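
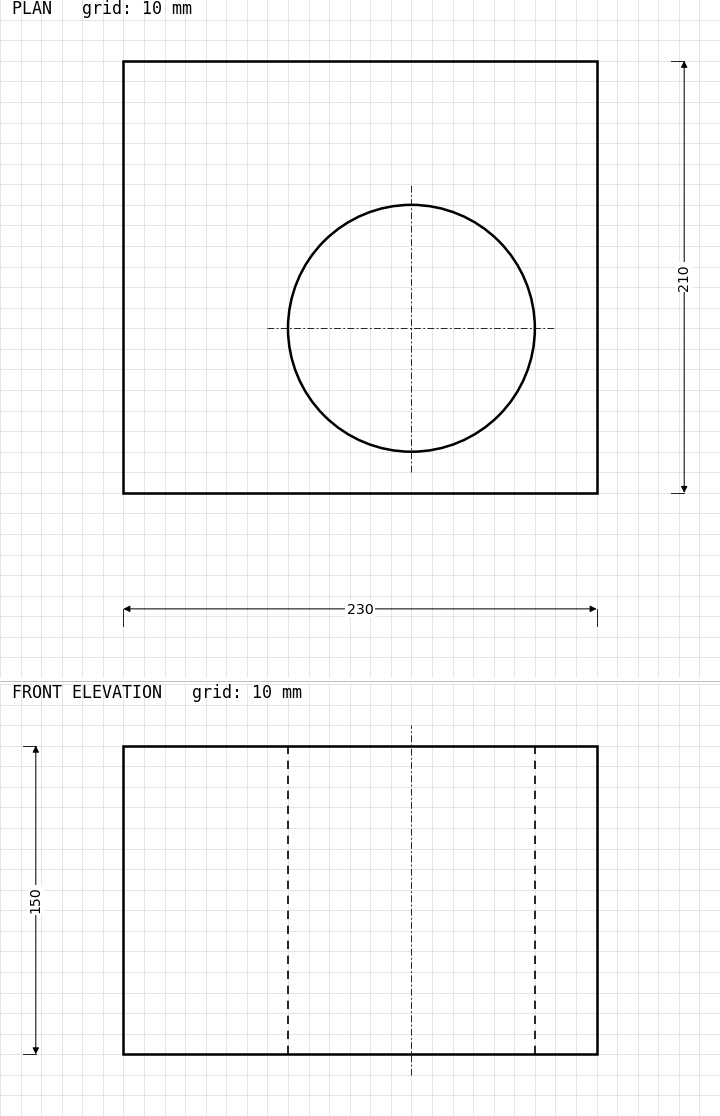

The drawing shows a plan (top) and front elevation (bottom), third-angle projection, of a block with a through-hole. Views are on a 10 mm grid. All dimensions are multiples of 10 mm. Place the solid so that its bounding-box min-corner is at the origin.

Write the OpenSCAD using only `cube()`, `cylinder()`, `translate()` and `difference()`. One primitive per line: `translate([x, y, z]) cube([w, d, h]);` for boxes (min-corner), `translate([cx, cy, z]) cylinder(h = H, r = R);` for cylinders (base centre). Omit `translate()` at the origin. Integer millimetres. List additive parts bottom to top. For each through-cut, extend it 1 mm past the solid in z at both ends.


difference() {
  cube([230, 210, 150]);
  translate([140, 80, -1]) cylinder(h = 152, r = 60);
}


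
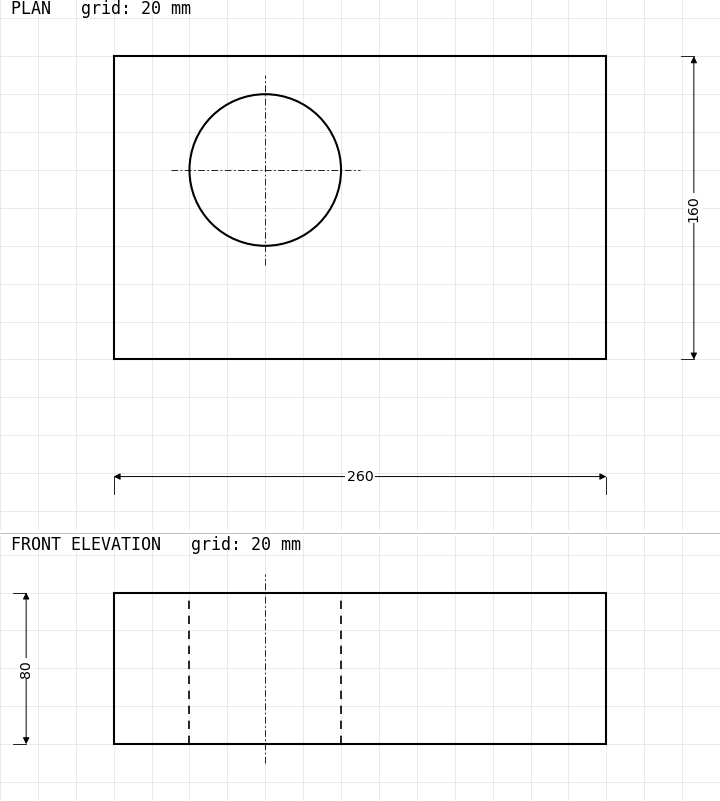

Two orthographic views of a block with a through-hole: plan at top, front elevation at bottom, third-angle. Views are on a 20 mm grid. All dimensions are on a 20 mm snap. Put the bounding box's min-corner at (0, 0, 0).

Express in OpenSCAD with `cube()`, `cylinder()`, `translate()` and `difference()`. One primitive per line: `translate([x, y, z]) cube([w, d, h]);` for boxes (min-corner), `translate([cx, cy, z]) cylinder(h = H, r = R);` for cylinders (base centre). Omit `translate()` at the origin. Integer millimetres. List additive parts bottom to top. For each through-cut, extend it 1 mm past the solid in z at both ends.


difference() {
  cube([260, 160, 80]);
  translate([80, 100, -1]) cylinder(h = 82, r = 40);
}


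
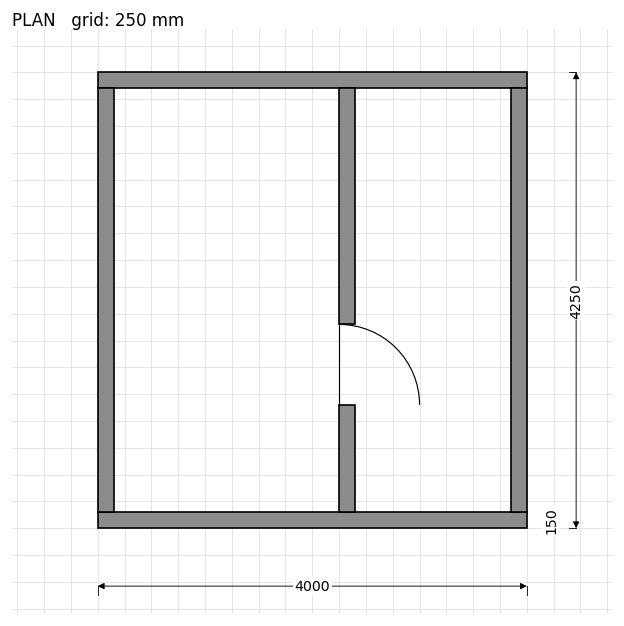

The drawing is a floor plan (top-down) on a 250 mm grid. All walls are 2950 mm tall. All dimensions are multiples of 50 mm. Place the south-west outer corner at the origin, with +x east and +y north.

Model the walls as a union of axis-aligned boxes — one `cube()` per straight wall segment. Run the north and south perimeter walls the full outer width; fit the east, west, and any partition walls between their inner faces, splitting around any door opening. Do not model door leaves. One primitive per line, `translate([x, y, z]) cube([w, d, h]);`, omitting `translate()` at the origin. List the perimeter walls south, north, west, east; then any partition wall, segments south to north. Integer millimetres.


cube([4000, 150, 2950]);
translate([0, 4100, 0]) cube([4000, 150, 2950]);
translate([0, 150, 0]) cube([150, 3950, 2950]);
translate([3850, 150, 0]) cube([150, 3950, 2950]);
translate([2250, 150, 0]) cube([150, 1000, 2950]);
translate([2250, 1900, 0]) cube([150, 2200, 2950]);


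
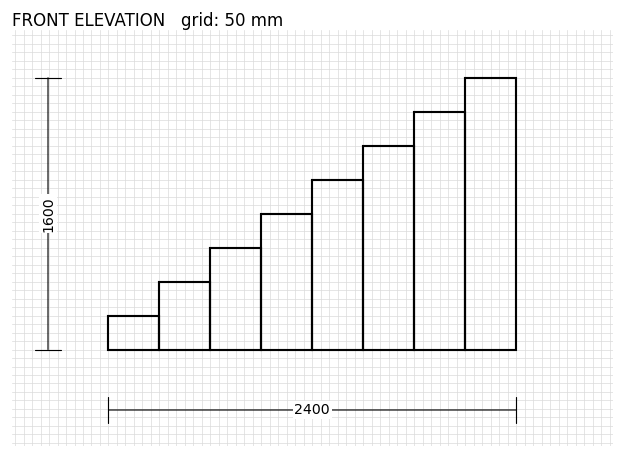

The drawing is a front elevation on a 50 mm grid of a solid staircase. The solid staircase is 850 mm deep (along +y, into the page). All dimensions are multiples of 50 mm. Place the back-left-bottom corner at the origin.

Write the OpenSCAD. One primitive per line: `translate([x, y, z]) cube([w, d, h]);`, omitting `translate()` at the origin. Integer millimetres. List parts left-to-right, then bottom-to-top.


cube([300, 850, 200]);
translate([300, 0, 0]) cube([300, 850, 400]);
translate([600, 0, 0]) cube([300, 850, 600]);
translate([900, 0, 0]) cube([300, 850, 800]);
translate([1200, 0, 0]) cube([300, 850, 1000]);
translate([1500, 0, 0]) cube([300, 850, 1200]);
translate([1800, 0, 0]) cube([300, 850, 1400]);
translate([2100, 0, 0]) cube([300, 850, 1600]);


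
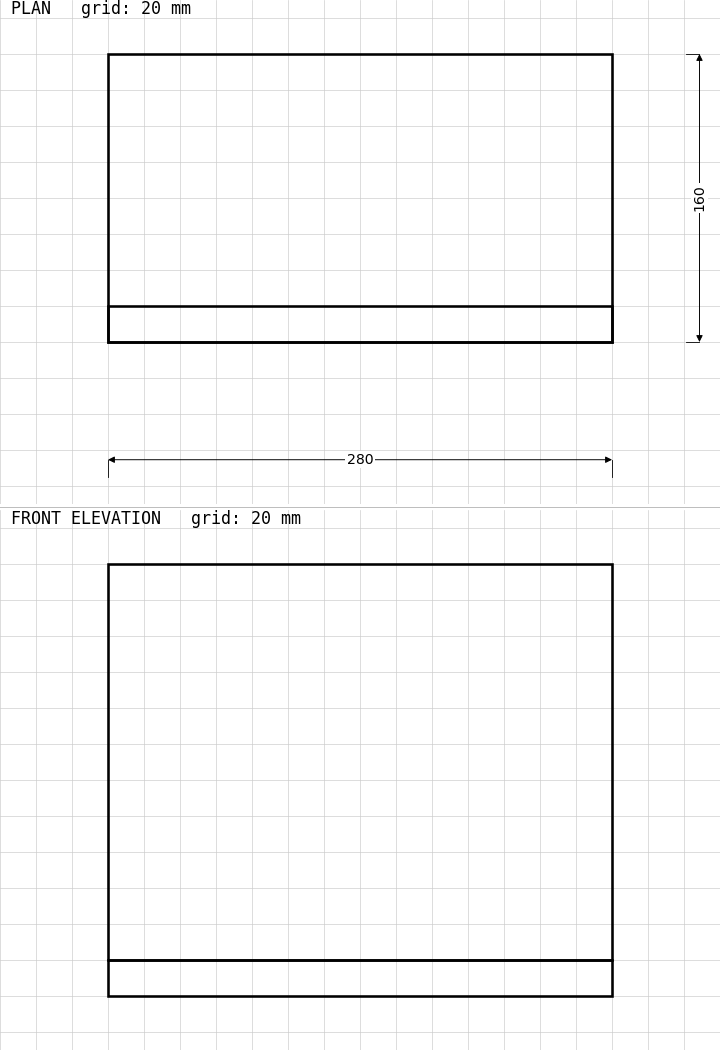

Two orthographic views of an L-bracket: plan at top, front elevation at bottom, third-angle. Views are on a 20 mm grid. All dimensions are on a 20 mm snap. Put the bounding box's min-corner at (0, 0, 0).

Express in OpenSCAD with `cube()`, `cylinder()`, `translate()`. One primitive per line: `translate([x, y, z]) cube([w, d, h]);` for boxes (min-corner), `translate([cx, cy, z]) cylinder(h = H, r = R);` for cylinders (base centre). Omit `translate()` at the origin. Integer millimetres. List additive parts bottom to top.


cube([280, 160, 20]);
translate([0, 0, 20]) cube([280, 20, 220]);


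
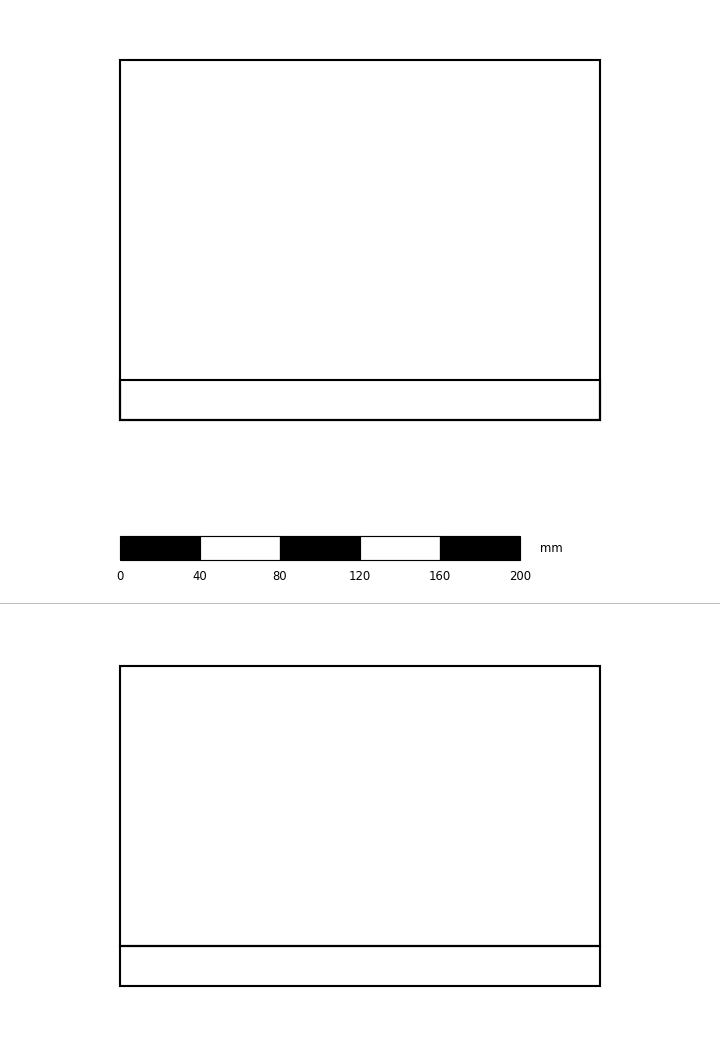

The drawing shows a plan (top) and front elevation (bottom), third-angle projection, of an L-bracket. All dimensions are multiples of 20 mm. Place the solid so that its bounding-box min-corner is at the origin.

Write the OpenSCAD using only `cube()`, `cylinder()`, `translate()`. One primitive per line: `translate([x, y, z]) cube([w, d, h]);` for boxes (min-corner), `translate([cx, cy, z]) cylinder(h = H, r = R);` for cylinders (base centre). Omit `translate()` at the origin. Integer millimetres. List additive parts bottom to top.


cube([240, 180, 20]);
translate([0, 0, 20]) cube([240, 20, 140]);


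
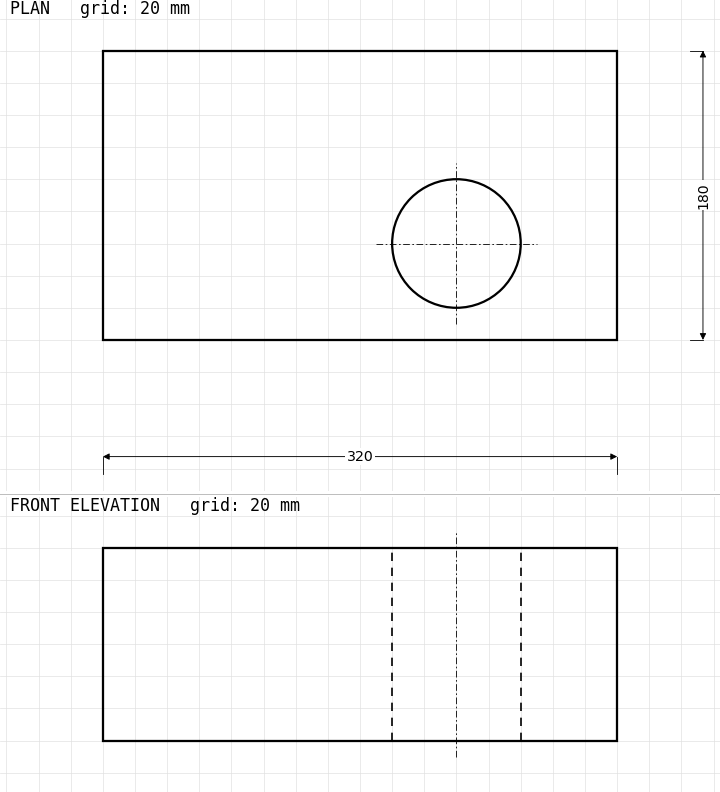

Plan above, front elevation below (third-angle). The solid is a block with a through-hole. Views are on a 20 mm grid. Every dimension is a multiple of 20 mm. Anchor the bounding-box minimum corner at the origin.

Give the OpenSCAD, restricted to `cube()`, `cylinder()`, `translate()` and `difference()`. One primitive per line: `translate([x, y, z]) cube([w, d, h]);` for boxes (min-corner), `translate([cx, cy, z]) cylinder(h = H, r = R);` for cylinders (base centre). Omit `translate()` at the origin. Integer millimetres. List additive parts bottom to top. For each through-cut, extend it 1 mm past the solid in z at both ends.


difference() {
  cube([320, 180, 120]);
  translate([220, 60, -1]) cylinder(h = 122, r = 40);
}


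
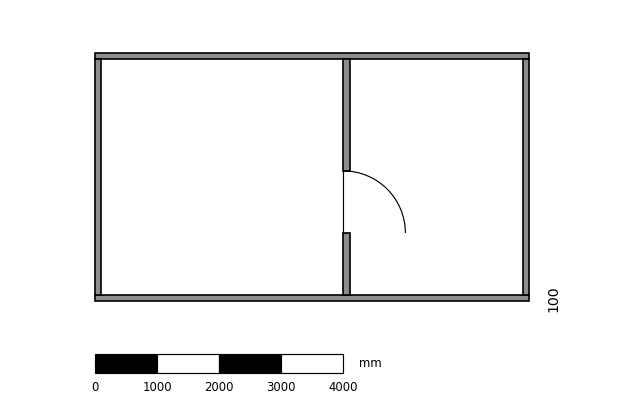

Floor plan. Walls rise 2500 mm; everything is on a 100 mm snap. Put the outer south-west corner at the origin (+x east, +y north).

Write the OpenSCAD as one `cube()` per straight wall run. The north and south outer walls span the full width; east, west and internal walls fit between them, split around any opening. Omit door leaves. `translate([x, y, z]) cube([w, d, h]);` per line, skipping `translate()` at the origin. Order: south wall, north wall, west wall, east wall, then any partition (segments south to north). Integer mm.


cube([7000, 100, 2500]);
translate([0, 3900, 0]) cube([7000, 100, 2500]);
translate([0, 100, 0]) cube([100, 3800, 2500]);
translate([6900, 100, 0]) cube([100, 3800, 2500]);
translate([4000, 100, 0]) cube([100, 1000, 2500]);
translate([4000, 2100, 0]) cube([100, 1800, 2500]);


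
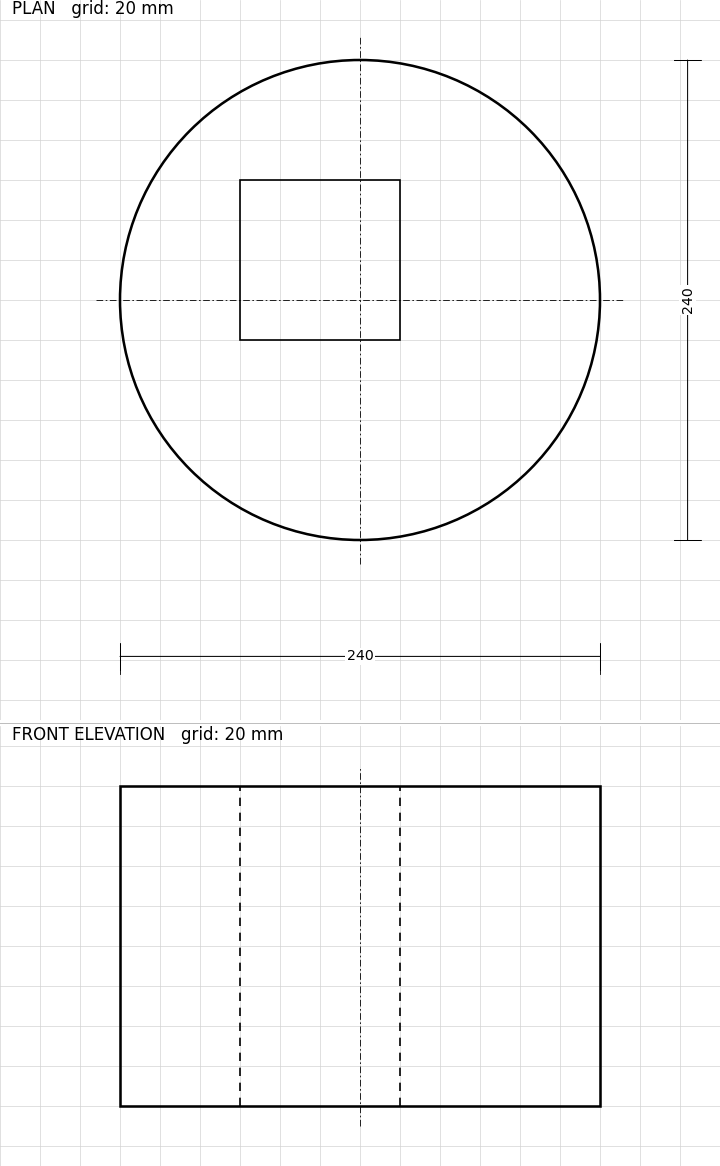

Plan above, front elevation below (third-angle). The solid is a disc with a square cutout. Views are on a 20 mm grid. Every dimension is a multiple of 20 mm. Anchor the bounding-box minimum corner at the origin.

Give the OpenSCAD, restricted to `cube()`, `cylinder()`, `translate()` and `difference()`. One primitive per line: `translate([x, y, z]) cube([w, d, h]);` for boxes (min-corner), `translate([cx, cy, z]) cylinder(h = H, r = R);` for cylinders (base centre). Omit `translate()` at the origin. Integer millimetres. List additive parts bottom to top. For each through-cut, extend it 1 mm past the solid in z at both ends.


difference() {
  translate([120, 120, 0]) cylinder(h = 160, r = 120);
  translate([60, 100, -1]) cube([80, 80, 162]);
}


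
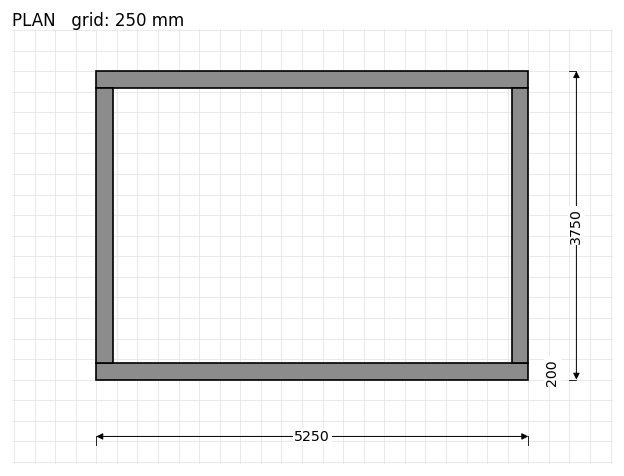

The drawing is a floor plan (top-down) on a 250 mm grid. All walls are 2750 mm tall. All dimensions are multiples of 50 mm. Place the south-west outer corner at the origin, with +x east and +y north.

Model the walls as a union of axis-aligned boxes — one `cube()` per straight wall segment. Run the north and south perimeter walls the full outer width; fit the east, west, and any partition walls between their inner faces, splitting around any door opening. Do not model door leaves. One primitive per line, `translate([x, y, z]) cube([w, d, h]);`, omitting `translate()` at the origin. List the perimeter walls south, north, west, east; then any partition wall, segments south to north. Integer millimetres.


cube([5250, 200, 2750]);
translate([0, 3550, 0]) cube([5250, 200, 2750]);
translate([0, 200, 0]) cube([200, 3350, 2750]);
translate([5050, 200, 0]) cube([200, 3350, 2750]);


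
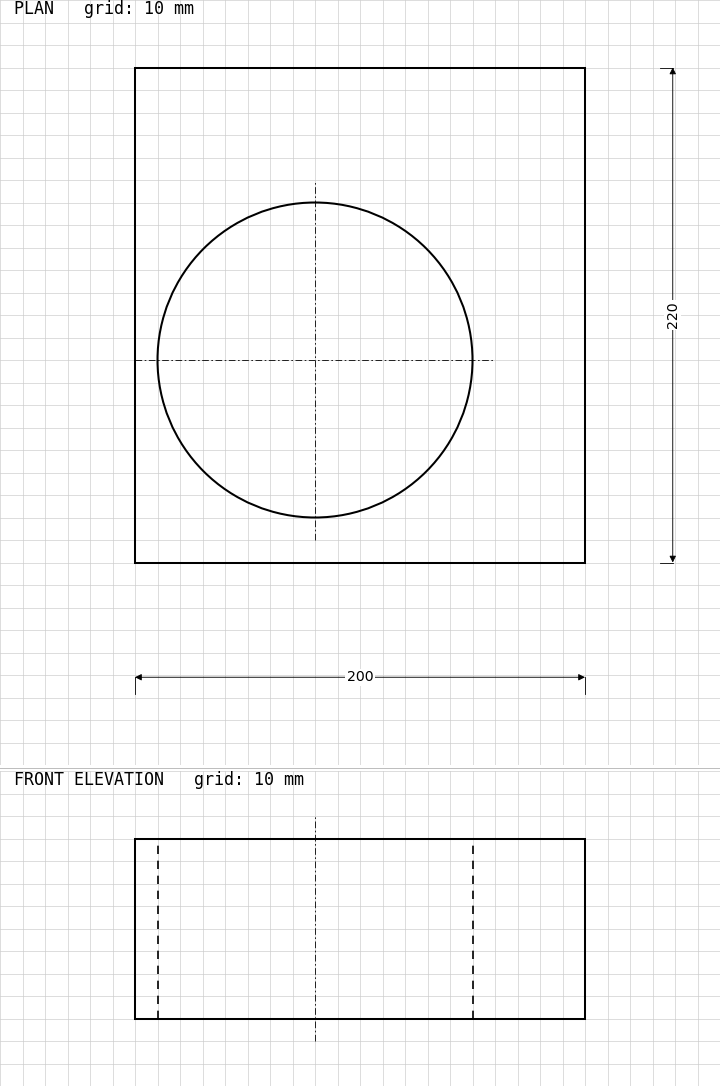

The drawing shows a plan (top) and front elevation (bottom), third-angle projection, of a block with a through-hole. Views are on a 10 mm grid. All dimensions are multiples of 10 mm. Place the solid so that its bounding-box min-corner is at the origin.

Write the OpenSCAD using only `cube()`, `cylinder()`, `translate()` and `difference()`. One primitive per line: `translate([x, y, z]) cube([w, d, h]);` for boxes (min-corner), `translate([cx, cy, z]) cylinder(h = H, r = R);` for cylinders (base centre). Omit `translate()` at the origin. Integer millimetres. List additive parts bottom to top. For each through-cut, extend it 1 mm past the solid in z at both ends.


difference() {
  cube([200, 220, 80]);
  translate([80, 90, -1]) cylinder(h = 82, r = 70);
}


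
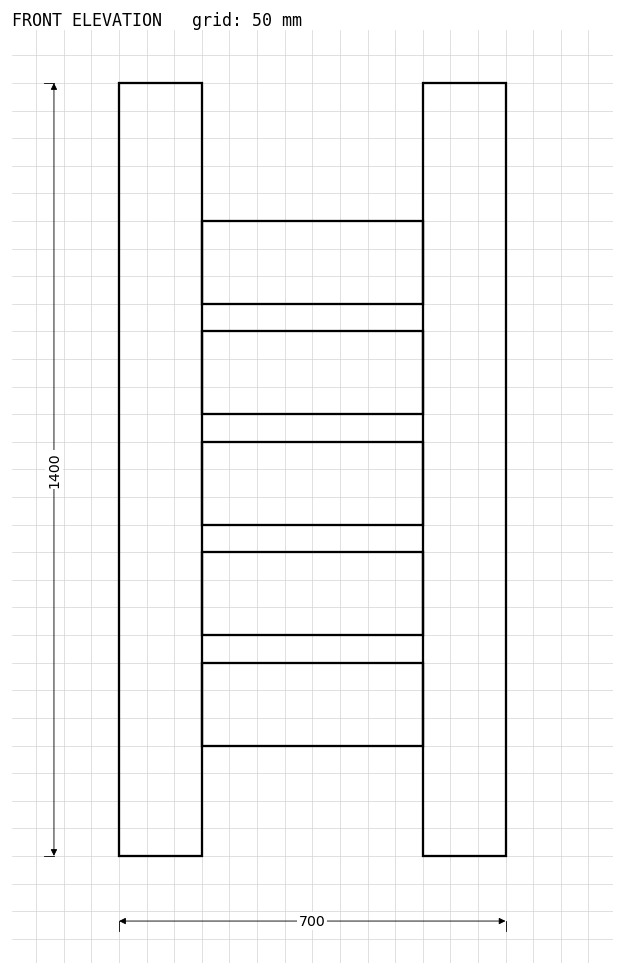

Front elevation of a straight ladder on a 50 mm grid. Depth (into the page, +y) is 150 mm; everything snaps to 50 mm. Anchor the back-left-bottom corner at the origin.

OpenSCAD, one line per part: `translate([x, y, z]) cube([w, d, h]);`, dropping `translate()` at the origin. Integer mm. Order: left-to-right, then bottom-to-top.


cube([150, 150, 1400]);
translate([150, 0, 200]) cube([400, 150, 150]);
translate([150, 0, 400]) cube([400, 150, 150]);
translate([150, 0, 600]) cube([400, 150, 150]);
translate([150, 0, 800]) cube([400, 150, 150]);
translate([150, 0, 1000]) cube([400, 150, 150]);
translate([550, 0, 0]) cube([150, 150, 1400]);


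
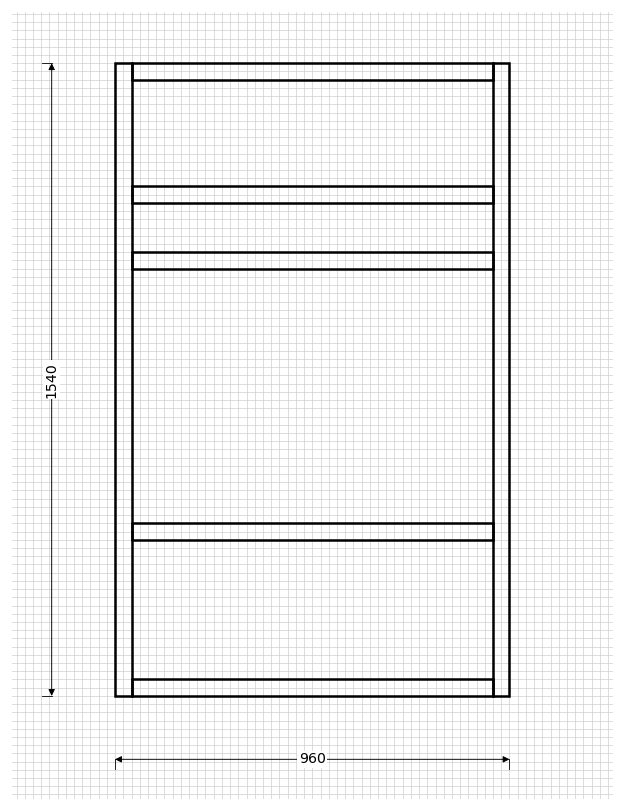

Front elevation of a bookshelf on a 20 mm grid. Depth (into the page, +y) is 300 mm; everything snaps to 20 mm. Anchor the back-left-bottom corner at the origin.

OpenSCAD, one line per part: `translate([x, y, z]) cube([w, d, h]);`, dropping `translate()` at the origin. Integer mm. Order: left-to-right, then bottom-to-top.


cube([40, 300, 1540]);
translate([40, 0, 0]) cube([880, 300, 40]);
translate([40, 0, 380]) cube([880, 300, 40]);
translate([40, 0, 1040]) cube([880, 300, 40]);
translate([40, 0, 1200]) cube([880, 300, 40]);
translate([40, 0, 1500]) cube([880, 300, 40]);
translate([920, 0, 0]) cube([40, 300, 1540]);


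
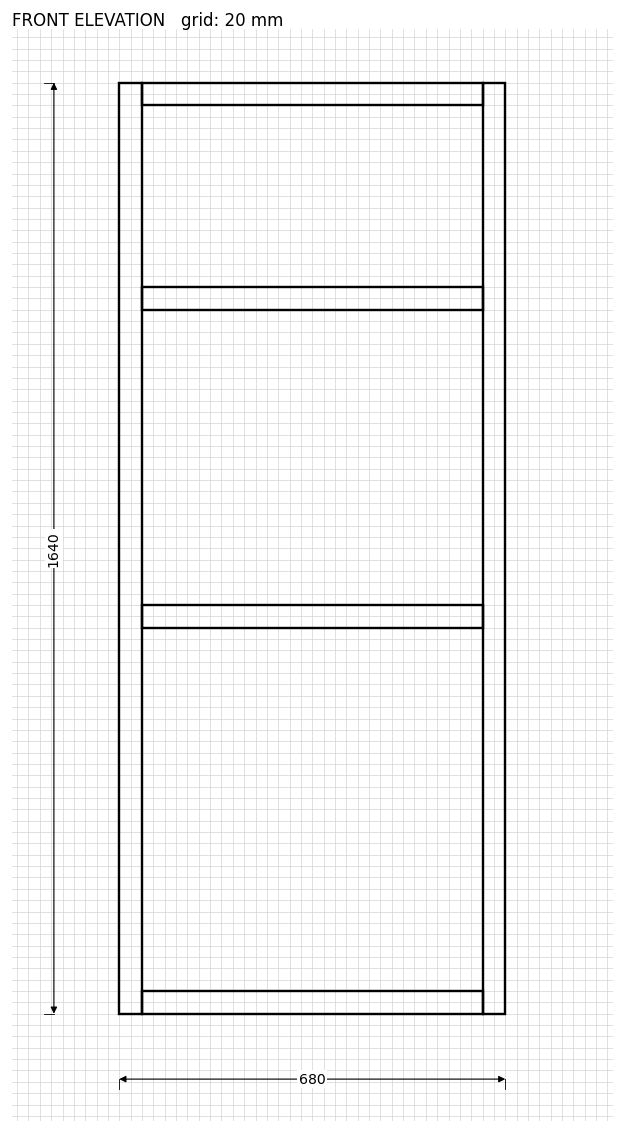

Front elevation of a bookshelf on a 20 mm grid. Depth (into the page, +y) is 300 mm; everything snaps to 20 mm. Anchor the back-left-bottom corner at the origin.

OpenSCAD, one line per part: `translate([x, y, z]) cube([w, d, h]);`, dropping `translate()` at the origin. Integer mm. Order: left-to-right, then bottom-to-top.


cube([40, 300, 1640]);
translate([40, 0, 0]) cube([600, 300, 40]);
translate([40, 0, 680]) cube([600, 300, 40]);
translate([40, 0, 1240]) cube([600, 300, 40]);
translate([40, 0, 1600]) cube([600, 300, 40]);
translate([640, 0, 0]) cube([40, 300, 1640]);


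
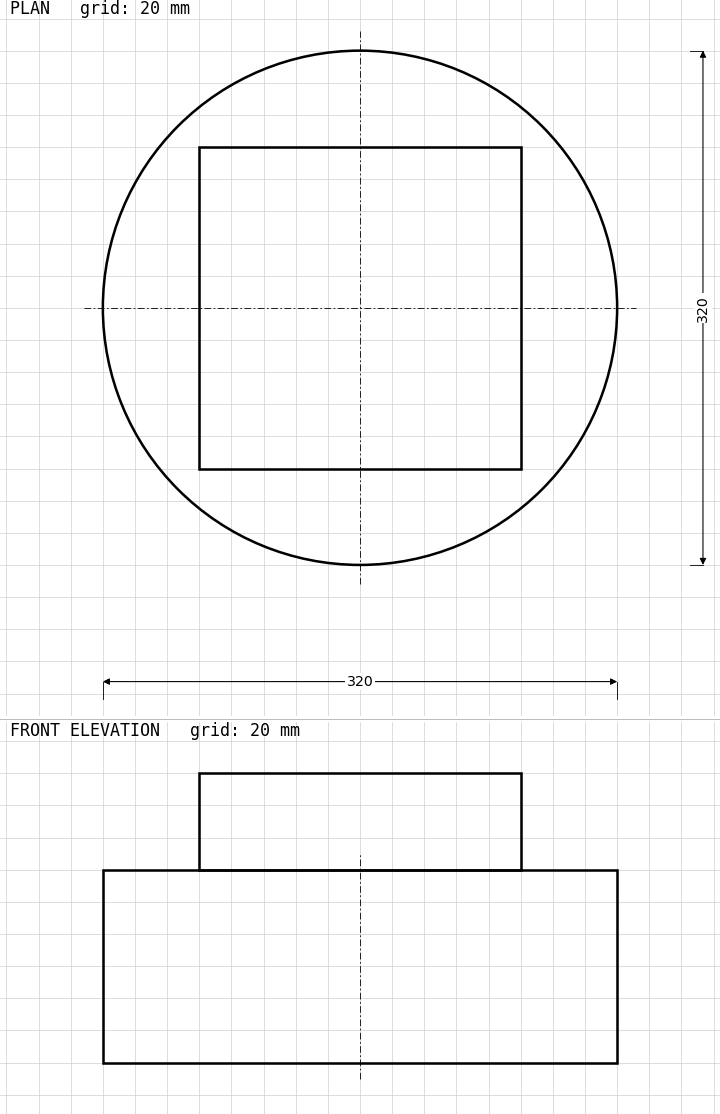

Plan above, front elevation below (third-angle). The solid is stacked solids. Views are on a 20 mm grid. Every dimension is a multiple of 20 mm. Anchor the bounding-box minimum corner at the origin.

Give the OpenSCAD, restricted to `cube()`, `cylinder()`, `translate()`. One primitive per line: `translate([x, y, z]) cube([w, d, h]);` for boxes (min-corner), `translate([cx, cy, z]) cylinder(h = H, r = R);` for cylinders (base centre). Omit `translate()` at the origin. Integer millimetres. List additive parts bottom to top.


translate([160, 160, 0]) cylinder(h = 120, r = 160);
translate([60, 60, 120]) cube([200, 200, 60]);


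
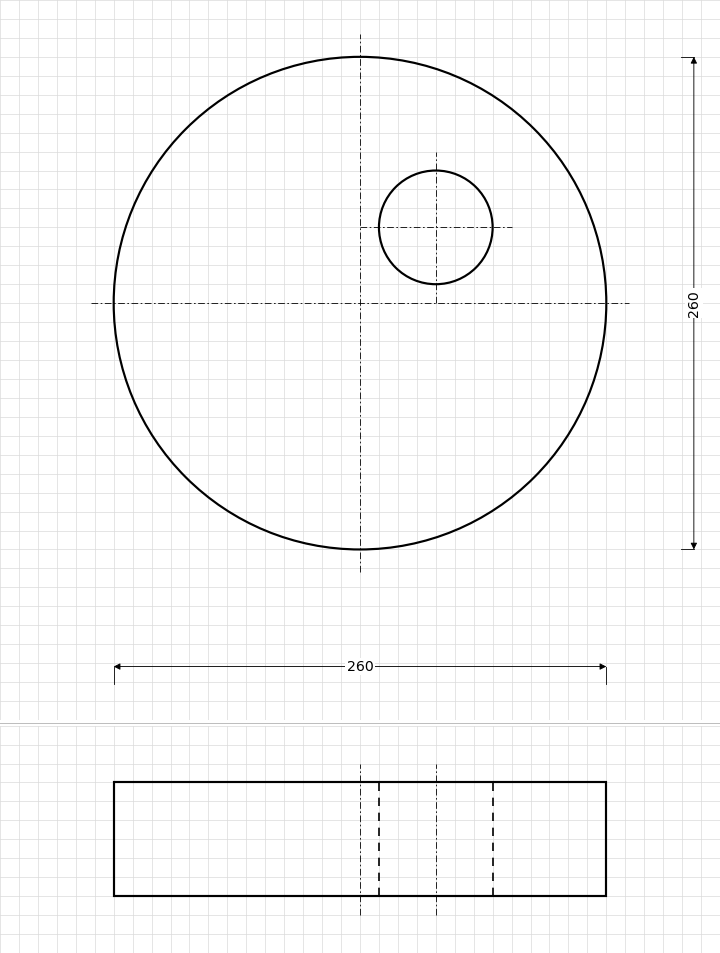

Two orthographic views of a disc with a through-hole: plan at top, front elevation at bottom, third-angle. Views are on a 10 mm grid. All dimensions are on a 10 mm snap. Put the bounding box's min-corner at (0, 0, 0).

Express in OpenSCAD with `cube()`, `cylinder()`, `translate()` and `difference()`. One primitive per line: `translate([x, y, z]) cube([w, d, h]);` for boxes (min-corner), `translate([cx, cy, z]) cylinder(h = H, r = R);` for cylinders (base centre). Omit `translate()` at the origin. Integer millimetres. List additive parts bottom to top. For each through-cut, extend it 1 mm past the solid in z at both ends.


difference() {
  translate([130, 130, 0]) cylinder(h = 60, r = 130);
  translate([170, 170, -1]) cylinder(h = 62, r = 30);
}


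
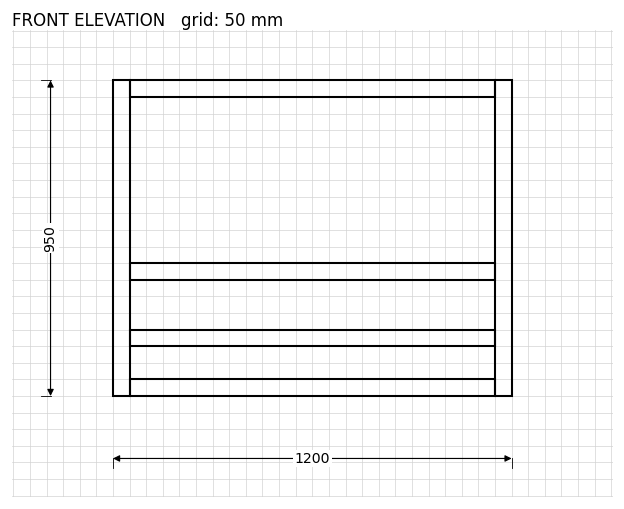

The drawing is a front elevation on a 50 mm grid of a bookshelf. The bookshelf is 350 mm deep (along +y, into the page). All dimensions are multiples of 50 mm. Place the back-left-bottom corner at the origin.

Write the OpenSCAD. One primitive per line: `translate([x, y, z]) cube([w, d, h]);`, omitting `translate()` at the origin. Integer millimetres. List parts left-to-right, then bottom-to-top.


cube([50, 350, 950]);
translate([50, 0, 0]) cube([1100, 350, 50]);
translate([50, 0, 150]) cube([1100, 350, 50]);
translate([50, 0, 350]) cube([1100, 350, 50]);
translate([50, 0, 900]) cube([1100, 350, 50]);
translate([1150, 0, 0]) cube([50, 350, 950]);


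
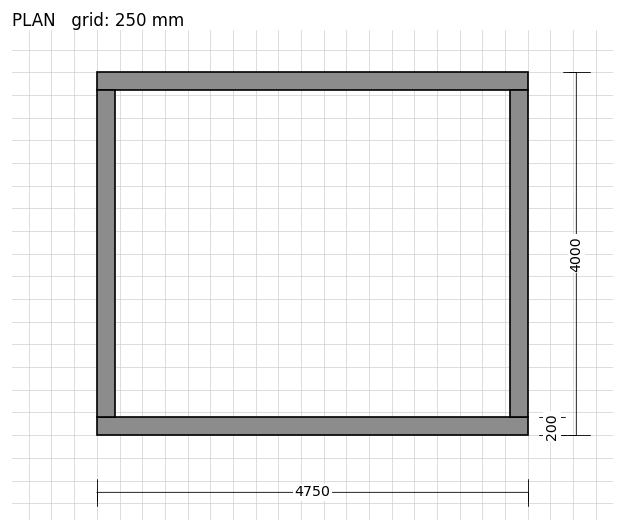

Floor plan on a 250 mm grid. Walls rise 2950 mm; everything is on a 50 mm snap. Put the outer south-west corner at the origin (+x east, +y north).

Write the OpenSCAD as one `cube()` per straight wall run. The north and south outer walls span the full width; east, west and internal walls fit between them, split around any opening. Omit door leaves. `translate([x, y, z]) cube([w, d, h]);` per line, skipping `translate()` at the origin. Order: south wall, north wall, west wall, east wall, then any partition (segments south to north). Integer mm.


cube([4750, 200, 2950]);
translate([0, 3800, 0]) cube([4750, 200, 2950]);
translate([0, 200, 0]) cube([200, 3600, 2950]);
translate([4550, 200, 0]) cube([200, 3600, 2950]);


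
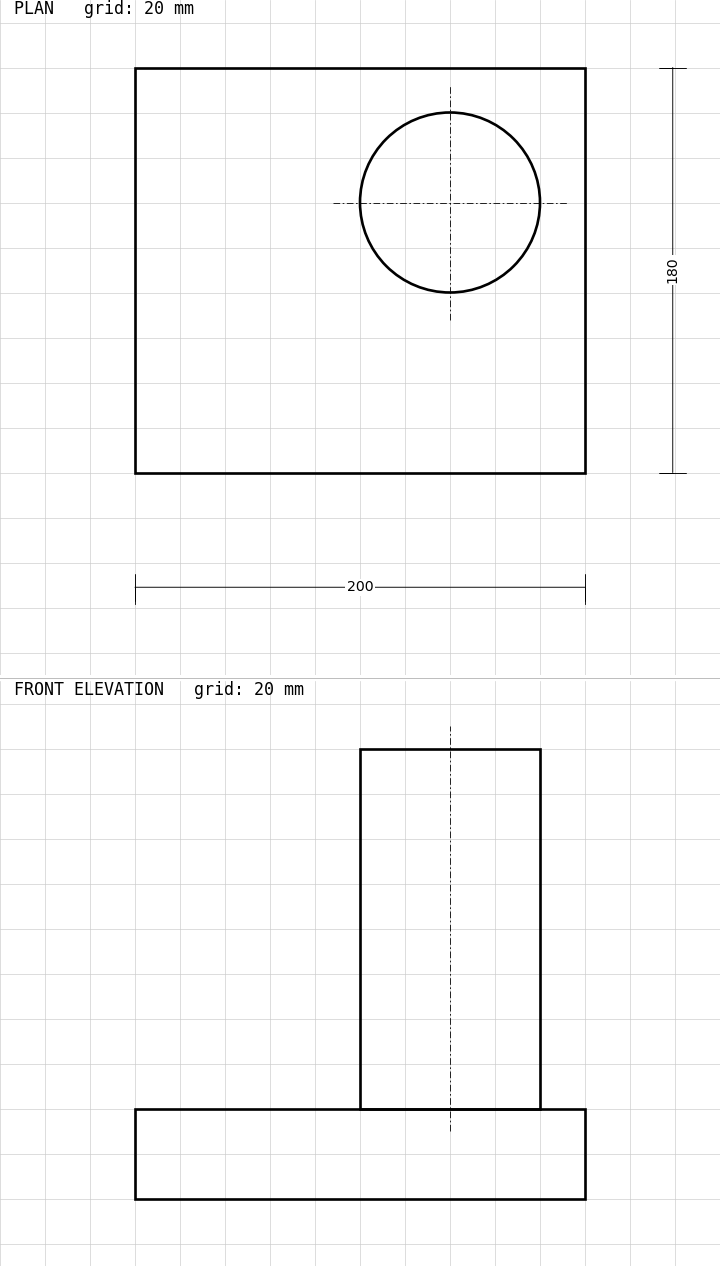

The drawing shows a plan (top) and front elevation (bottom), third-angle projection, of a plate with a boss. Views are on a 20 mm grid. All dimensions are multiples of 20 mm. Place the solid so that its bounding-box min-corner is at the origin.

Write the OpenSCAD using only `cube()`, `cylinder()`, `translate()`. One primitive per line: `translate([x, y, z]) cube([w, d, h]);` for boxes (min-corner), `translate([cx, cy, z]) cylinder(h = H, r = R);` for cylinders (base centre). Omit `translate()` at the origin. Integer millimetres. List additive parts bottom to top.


cube([200, 180, 40]);
translate([140, 120, 40]) cylinder(h = 160, r = 40);


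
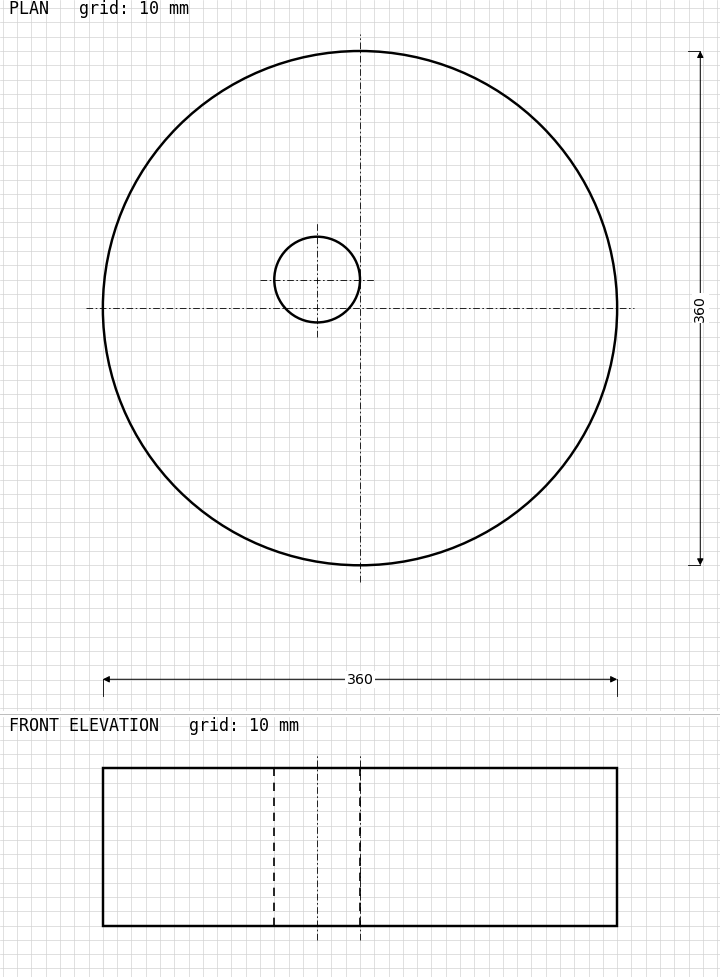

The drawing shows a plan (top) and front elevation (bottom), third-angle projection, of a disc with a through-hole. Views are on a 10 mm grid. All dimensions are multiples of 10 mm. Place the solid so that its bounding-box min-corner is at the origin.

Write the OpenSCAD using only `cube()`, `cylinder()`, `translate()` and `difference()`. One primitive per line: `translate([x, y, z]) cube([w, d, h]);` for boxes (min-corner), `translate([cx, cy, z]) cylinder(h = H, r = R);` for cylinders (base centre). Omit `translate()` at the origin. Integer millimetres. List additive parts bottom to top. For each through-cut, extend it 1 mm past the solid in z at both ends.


difference() {
  translate([180, 180, 0]) cylinder(h = 110, r = 180);
  translate([150, 200, -1]) cylinder(h = 112, r = 30);
}


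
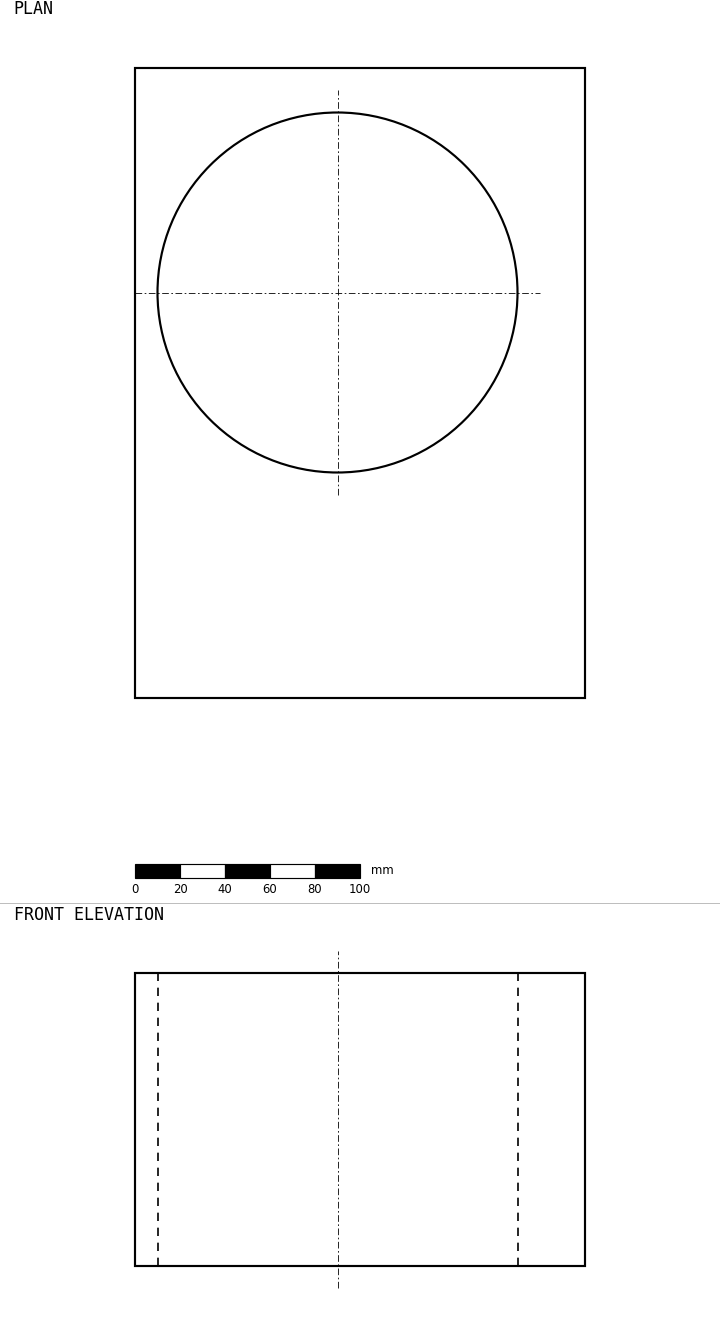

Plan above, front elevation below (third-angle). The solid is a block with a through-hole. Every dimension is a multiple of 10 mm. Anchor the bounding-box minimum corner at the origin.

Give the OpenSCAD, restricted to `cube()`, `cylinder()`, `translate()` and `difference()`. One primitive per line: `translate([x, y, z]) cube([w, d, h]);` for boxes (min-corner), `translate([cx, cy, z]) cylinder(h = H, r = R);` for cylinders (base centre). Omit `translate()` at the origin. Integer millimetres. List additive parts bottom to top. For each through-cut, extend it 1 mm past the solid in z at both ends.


difference() {
  cube([200, 280, 130]);
  translate([90, 180, -1]) cylinder(h = 132, r = 80);
}


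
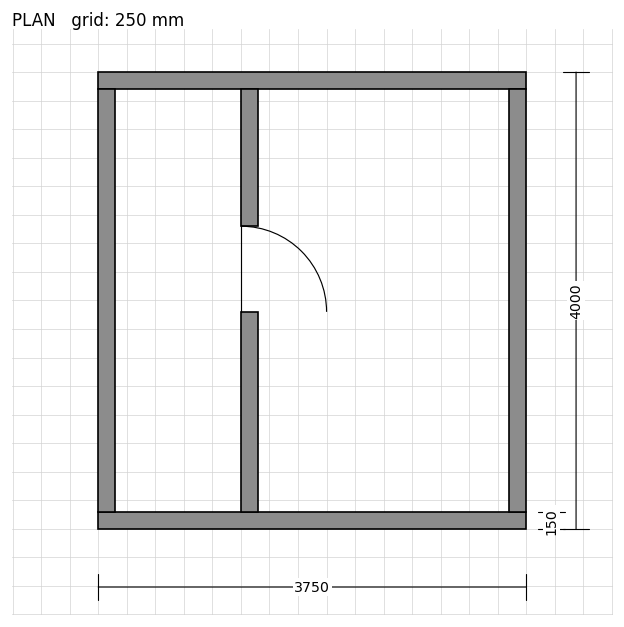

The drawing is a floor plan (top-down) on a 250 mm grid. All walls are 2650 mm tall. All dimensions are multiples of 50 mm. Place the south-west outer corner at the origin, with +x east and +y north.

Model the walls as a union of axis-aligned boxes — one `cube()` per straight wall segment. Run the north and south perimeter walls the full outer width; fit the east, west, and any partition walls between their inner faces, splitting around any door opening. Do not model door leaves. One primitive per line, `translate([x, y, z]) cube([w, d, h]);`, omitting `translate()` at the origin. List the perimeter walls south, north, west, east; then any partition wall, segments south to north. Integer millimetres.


cube([3750, 150, 2650]);
translate([0, 3850, 0]) cube([3750, 150, 2650]);
translate([0, 150, 0]) cube([150, 3700, 2650]);
translate([3600, 150, 0]) cube([150, 3700, 2650]);
translate([1250, 150, 0]) cube([150, 1750, 2650]);
translate([1250, 2650, 0]) cube([150, 1200, 2650]);


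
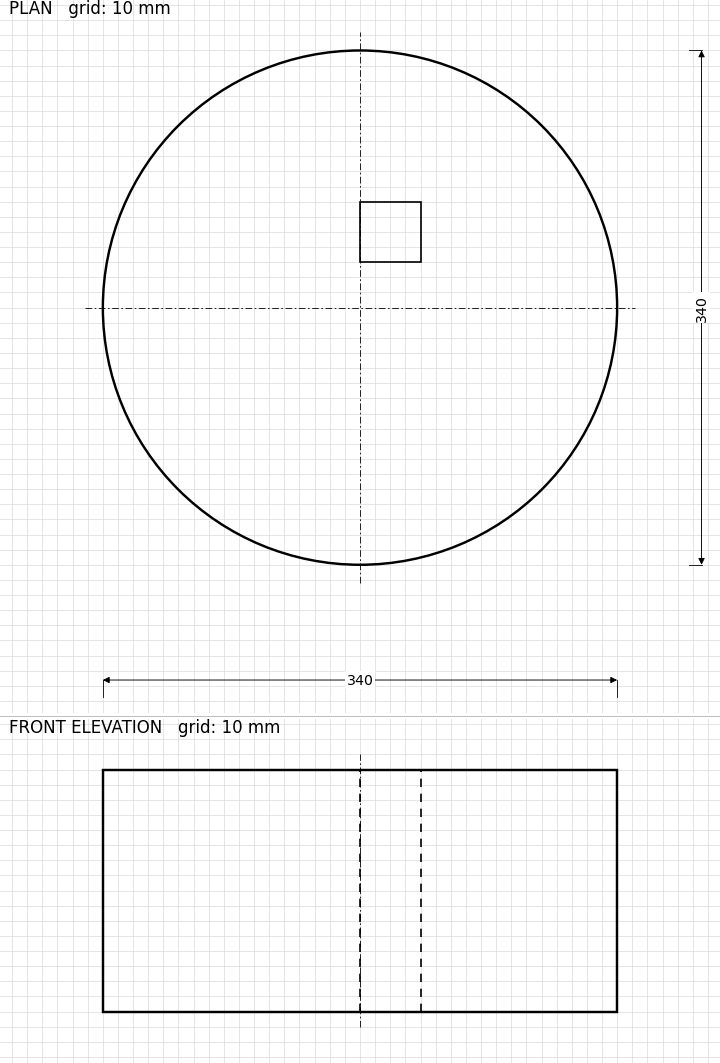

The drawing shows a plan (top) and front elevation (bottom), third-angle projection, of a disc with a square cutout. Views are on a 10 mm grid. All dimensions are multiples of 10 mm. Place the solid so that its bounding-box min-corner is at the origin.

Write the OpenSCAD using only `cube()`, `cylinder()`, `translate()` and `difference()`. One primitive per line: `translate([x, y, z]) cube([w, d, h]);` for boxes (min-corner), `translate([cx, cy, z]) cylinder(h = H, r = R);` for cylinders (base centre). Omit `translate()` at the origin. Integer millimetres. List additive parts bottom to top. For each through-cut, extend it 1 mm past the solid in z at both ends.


difference() {
  translate([170, 170, 0]) cylinder(h = 160, r = 170);
  translate([170, 200, -1]) cube([40, 40, 162]);
}


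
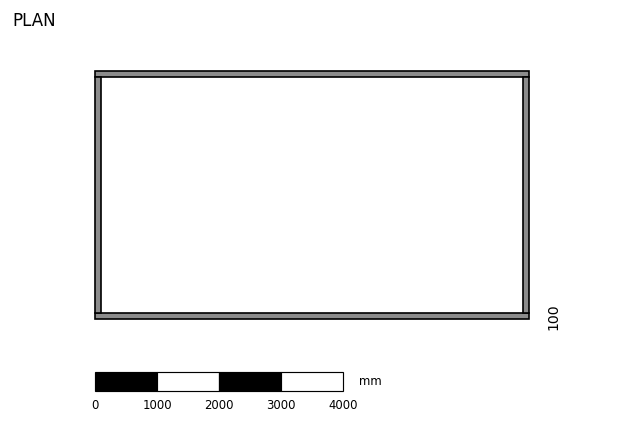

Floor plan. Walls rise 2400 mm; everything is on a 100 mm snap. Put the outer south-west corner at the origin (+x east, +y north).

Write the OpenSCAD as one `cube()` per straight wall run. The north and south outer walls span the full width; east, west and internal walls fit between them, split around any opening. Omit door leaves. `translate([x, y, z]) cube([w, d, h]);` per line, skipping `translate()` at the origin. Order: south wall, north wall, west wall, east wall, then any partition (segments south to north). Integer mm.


cube([7000, 100, 2400]);
translate([0, 3900, 0]) cube([7000, 100, 2400]);
translate([0, 100, 0]) cube([100, 3800, 2400]);
translate([6900, 100, 0]) cube([100, 3800, 2400]);


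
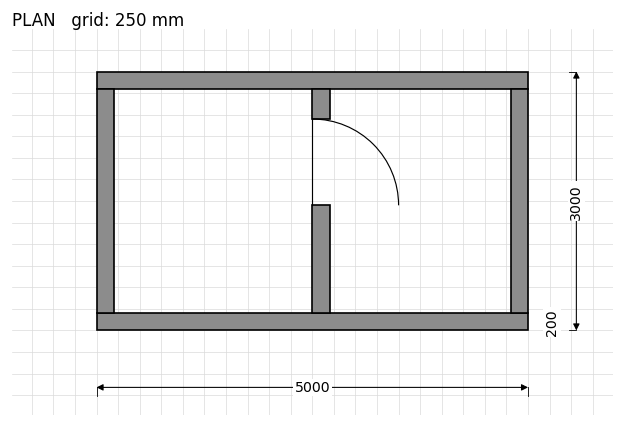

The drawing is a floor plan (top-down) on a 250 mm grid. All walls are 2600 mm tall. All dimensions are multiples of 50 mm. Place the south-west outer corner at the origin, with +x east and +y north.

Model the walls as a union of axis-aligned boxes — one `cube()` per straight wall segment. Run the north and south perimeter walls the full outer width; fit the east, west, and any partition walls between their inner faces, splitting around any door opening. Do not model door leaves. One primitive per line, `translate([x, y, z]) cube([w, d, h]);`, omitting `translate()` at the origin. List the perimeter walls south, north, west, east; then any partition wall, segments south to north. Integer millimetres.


cube([5000, 200, 2600]);
translate([0, 2800, 0]) cube([5000, 200, 2600]);
translate([0, 200, 0]) cube([200, 2600, 2600]);
translate([4800, 200, 0]) cube([200, 2600, 2600]);
translate([2500, 200, 0]) cube([200, 1250, 2600]);
translate([2500, 2450, 0]) cube([200, 350, 2600]);


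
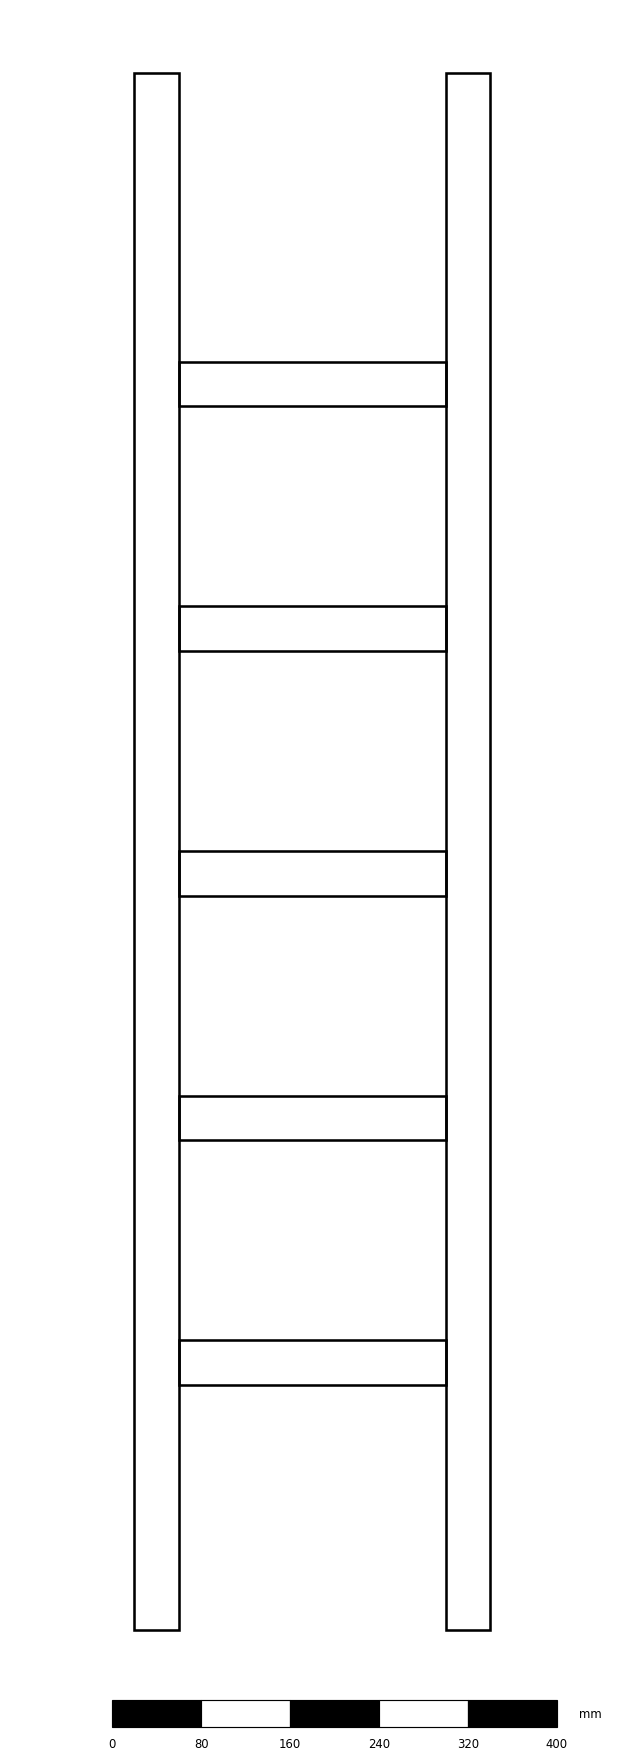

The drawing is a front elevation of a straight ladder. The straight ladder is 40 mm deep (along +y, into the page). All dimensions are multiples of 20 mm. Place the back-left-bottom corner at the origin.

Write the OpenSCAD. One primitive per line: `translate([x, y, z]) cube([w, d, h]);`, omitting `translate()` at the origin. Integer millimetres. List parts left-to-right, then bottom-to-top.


cube([40, 40, 1400]);
translate([40, 0, 220]) cube([240, 40, 40]);
translate([40, 0, 440]) cube([240, 40, 40]);
translate([40, 0, 660]) cube([240, 40, 40]);
translate([40, 0, 880]) cube([240, 40, 40]);
translate([40, 0, 1100]) cube([240, 40, 40]);
translate([280, 0, 0]) cube([40, 40, 1400]);


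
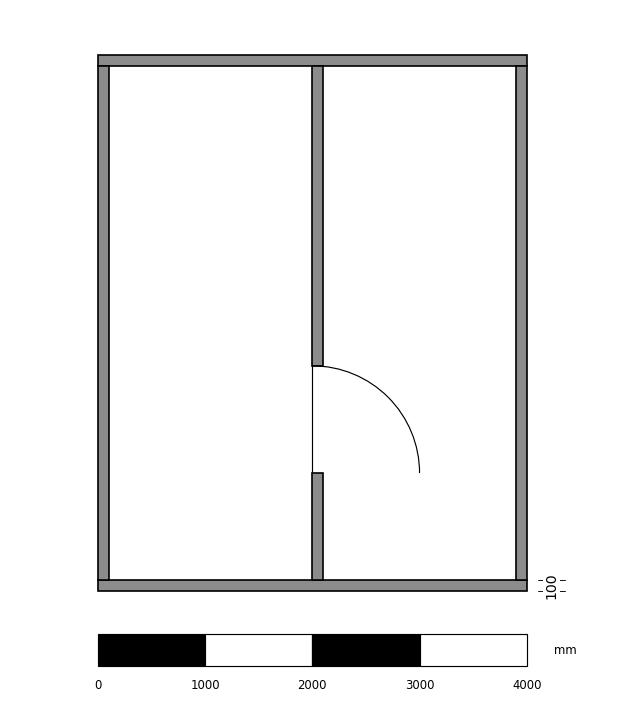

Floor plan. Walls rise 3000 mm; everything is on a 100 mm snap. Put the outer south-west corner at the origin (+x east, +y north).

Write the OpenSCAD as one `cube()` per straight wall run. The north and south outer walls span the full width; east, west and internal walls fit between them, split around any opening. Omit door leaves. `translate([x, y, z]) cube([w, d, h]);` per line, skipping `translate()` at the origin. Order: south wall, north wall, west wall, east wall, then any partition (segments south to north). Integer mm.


cube([4000, 100, 3000]);
translate([0, 4900, 0]) cube([4000, 100, 3000]);
translate([0, 100, 0]) cube([100, 4800, 3000]);
translate([3900, 100, 0]) cube([100, 4800, 3000]);
translate([2000, 100, 0]) cube([100, 1000, 3000]);
translate([2000, 2100, 0]) cube([100, 2800, 3000]);


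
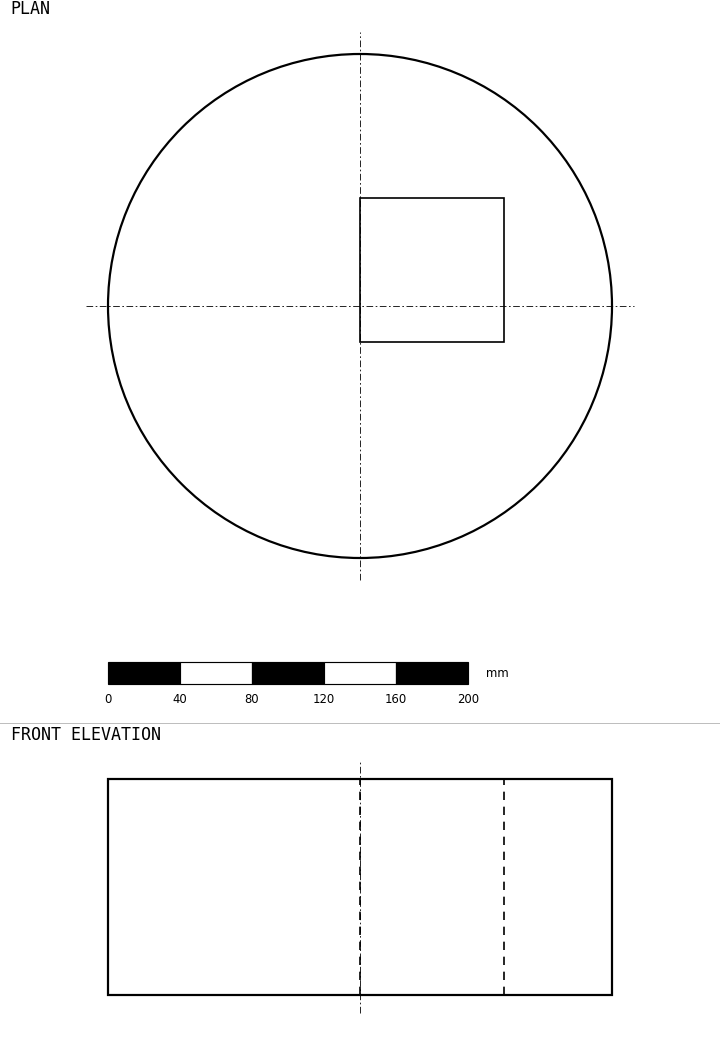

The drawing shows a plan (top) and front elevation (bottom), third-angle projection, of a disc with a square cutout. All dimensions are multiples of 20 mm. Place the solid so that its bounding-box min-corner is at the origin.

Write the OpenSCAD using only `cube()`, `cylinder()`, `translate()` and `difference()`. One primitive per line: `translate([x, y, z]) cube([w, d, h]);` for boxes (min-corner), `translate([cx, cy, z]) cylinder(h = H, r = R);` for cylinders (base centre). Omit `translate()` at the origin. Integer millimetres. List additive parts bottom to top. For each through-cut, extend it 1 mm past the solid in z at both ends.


difference() {
  translate([140, 140, 0]) cylinder(h = 120, r = 140);
  translate([140, 120, -1]) cube([80, 80, 122]);
}


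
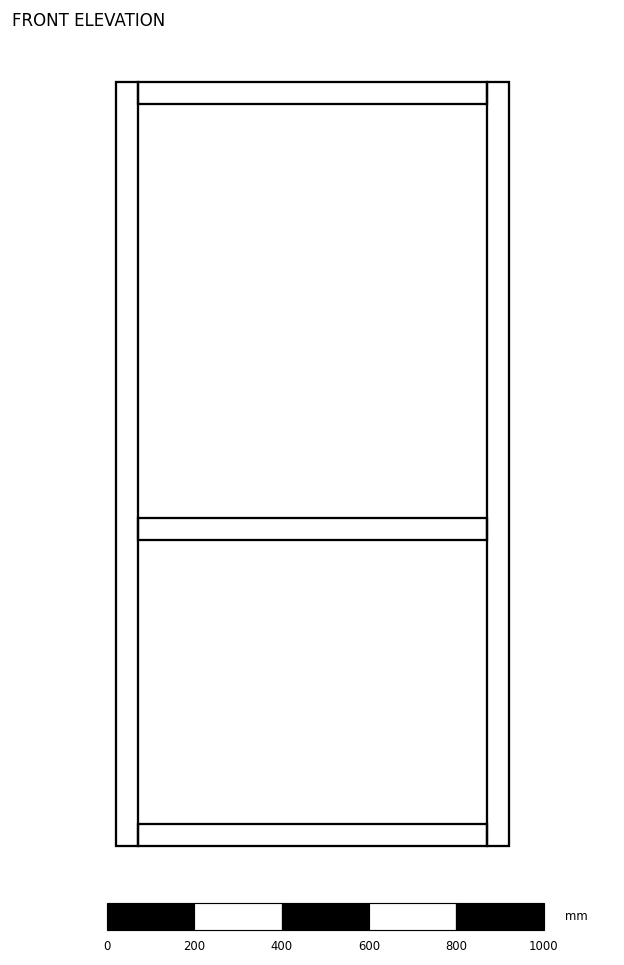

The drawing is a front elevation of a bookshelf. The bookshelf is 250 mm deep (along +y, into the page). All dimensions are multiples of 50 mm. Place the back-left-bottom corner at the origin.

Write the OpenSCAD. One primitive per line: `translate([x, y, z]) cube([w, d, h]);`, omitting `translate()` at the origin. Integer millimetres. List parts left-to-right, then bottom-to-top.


cube([50, 250, 1750]);
translate([50, 0, 0]) cube([800, 250, 50]);
translate([50, 0, 700]) cube([800, 250, 50]);
translate([50, 0, 1700]) cube([800, 250, 50]);
translate([850, 0, 0]) cube([50, 250, 1750]);


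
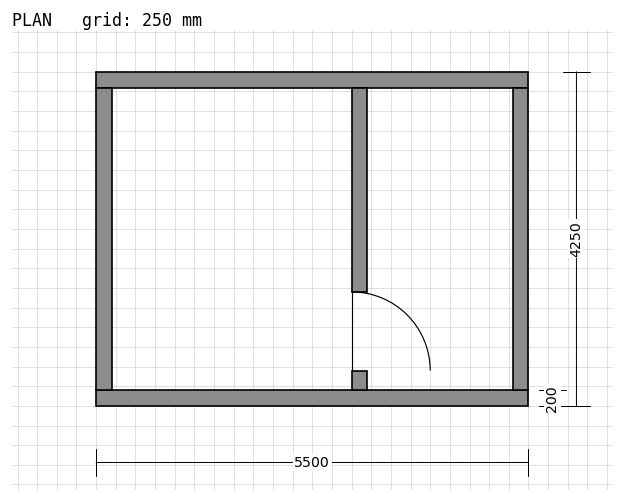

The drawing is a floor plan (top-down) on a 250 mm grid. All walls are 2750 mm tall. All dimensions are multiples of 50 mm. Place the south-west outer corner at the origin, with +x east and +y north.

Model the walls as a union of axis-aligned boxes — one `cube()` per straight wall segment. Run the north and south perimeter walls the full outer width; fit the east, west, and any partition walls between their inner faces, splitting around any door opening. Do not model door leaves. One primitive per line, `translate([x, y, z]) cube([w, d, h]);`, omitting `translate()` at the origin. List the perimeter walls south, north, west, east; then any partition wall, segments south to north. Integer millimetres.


cube([5500, 200, 2750]);
translate([0, 4050, 0]) cube([5500, 200, 2750]);
translate([0, 200, 0]) cube([200, 3850, 2750]);
translate([5300, 200, 0]) cube([200, 3850, 2750]);
translate([3250, 200, 0]) cube([200, 250, 2750]);
translate([3250, 1450, 0]) cube([200, 2600, 2750]);


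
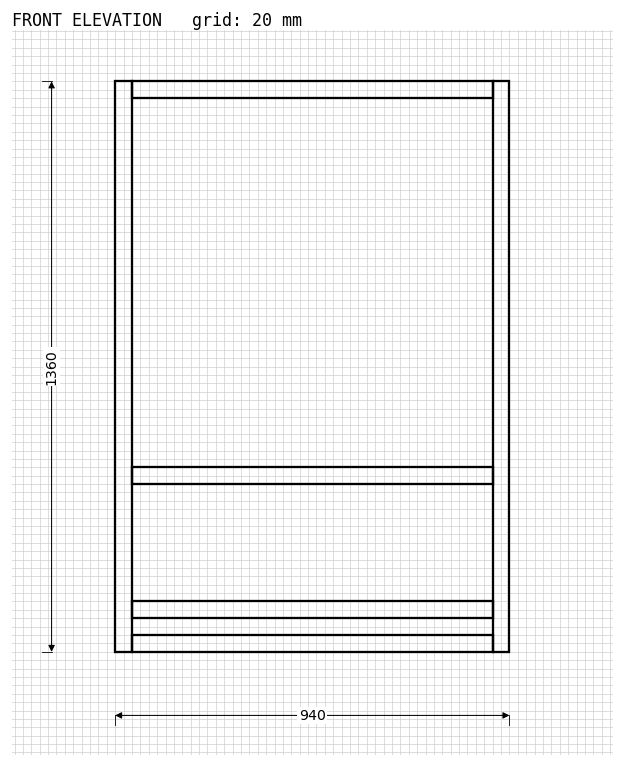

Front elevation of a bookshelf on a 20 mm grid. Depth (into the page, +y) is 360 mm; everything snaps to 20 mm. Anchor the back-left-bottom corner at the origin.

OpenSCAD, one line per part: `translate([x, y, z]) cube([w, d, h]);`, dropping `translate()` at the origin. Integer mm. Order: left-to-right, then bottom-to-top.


cube([40, 360, 1360]);
translate([40, 0, 0]) cube([860, 360, 40]);
translate([40, 0, 80]) cube([860, 360, 40]);
translate([40, 0, 400]) cube([860, 360, 40]);
translate([40, 0, 1320]) cube([860, 360, 40]);
translate([900, 0, 0]) cube([40, 360, 1360]);


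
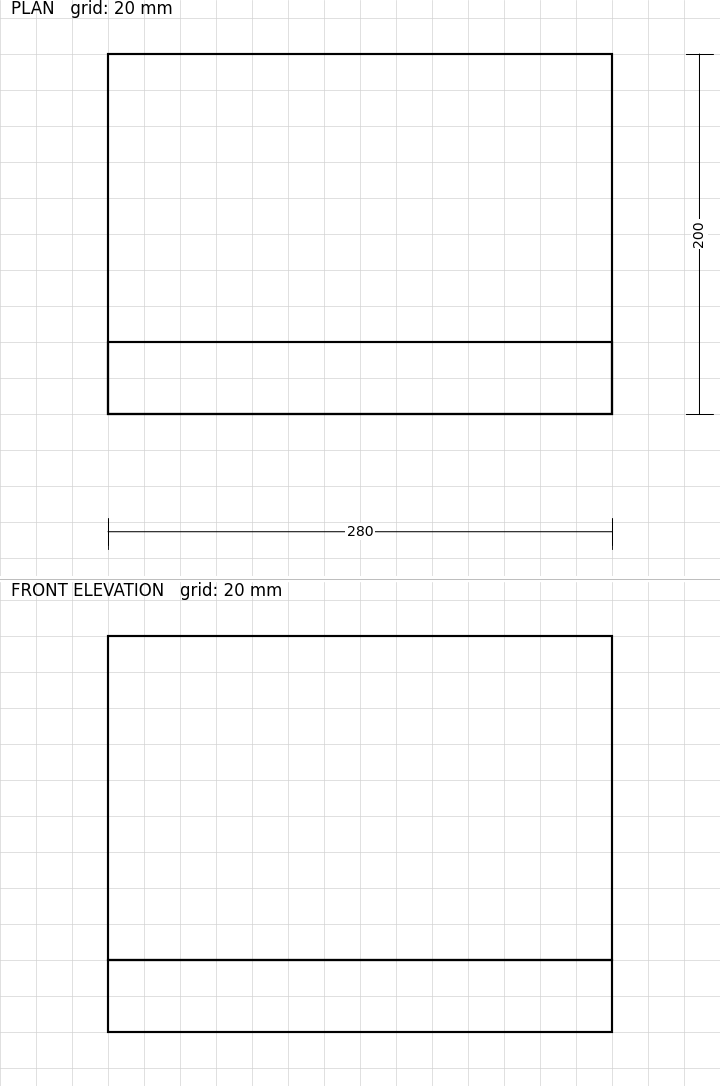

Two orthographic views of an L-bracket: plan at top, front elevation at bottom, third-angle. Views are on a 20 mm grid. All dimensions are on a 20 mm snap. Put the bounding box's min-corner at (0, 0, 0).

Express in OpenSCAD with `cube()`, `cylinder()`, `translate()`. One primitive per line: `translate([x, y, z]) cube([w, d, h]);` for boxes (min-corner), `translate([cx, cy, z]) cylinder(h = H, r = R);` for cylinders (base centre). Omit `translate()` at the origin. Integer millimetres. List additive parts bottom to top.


cube([280, 200, 40]);
translate([0, 0, 40]) cube([280, 40, 180]);


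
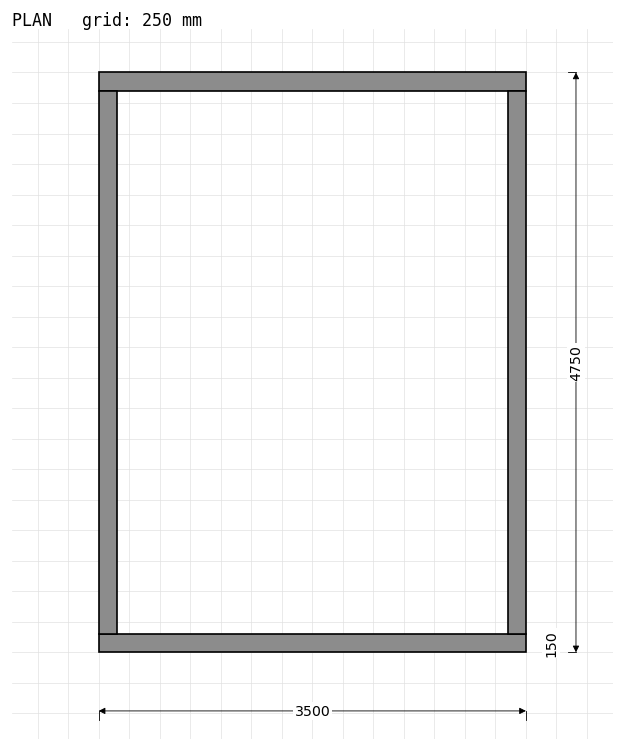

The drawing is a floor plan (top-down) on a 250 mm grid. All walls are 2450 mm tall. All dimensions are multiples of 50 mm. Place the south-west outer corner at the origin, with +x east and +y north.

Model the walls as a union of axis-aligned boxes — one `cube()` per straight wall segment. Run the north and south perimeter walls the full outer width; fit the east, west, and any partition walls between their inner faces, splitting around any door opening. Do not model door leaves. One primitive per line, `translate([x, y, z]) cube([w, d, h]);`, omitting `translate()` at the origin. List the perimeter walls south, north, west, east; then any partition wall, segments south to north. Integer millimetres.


cube([3500, 150, 2450]);
translate([0, 4600, 0]) cube([3500, 150, 2450]);
translate([0, 150, 0]) cube([150, 4450, 2450]);
translate([3350, 150, 0]) cube([150, 4450, 2450]);


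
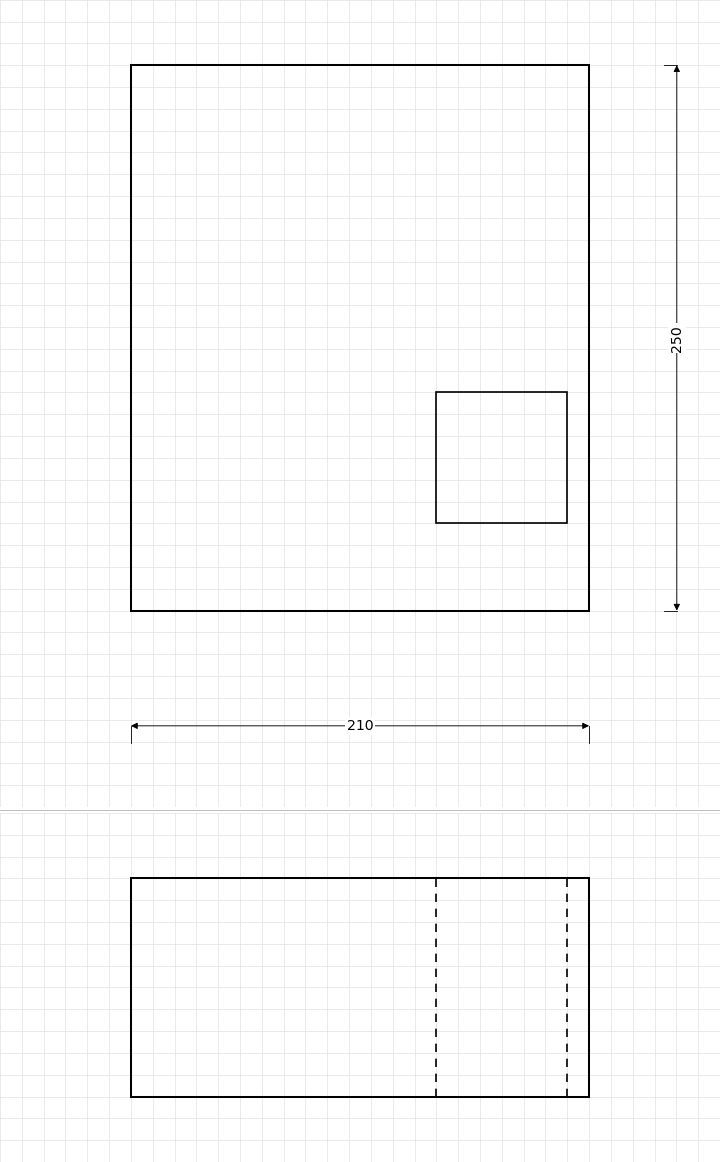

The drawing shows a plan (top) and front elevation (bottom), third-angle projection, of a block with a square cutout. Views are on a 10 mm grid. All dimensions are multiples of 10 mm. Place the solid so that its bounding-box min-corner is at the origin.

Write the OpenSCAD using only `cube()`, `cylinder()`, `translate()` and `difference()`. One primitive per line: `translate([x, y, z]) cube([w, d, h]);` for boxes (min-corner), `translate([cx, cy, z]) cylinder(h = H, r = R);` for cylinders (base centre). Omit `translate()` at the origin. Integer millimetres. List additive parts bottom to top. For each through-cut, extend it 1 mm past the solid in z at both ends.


difference() {
  cube([210, 250, 100]);
  translate([140, 40, -1]) cube([60, 60, 102]);
}


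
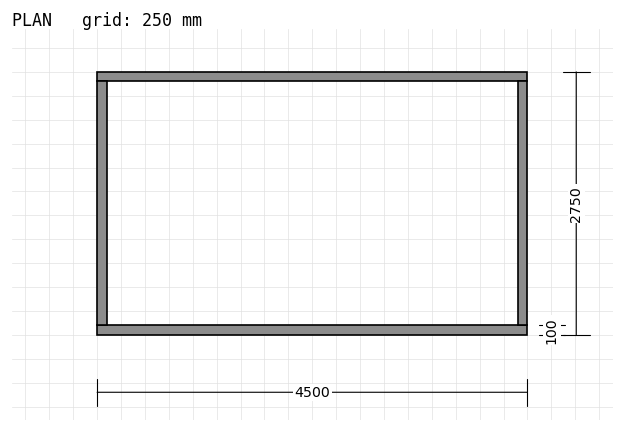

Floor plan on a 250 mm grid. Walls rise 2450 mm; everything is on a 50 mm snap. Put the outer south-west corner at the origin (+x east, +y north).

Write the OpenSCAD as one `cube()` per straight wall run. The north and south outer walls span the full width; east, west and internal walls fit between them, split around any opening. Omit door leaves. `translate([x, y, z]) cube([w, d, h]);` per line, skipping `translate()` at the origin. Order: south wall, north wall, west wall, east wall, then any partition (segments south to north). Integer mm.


cube([4500, 100, 2450]);
translate([0, 2650, 0]) cube([4500, 100, 2450]);
translate([0, 100, 0]) cube([100, 2550, 2450]);
translate([4400, 100, 0]) cube([100, 2550, 2450]);


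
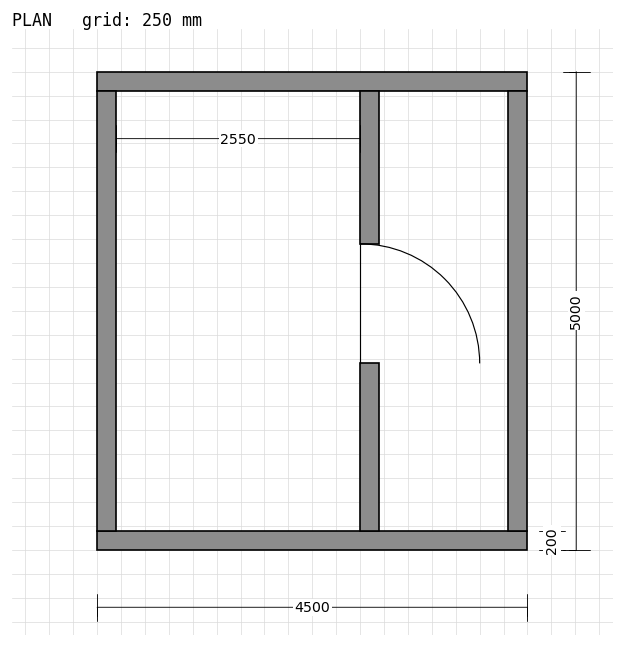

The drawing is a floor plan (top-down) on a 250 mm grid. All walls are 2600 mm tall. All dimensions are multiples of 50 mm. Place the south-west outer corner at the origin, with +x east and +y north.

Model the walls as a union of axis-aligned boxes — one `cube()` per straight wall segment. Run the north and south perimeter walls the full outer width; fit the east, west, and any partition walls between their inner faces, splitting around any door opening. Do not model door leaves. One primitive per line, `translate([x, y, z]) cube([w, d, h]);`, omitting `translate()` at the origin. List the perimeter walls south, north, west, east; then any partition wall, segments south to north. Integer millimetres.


cube([4500, 200, 2600]);
translate([0, 4800, 0]) cube([4500, 200, 2600]);
translate([0, 200, 0]) cube([200, 4600, 2600]);
translate([4300, 200, 0]) cube([200, 4600, 2600]);
translate([2750, 200, 0]) cube([200, 1750, 2600]);
translate([2750, 3200, 0]) cube([200, 1600, 2600]);


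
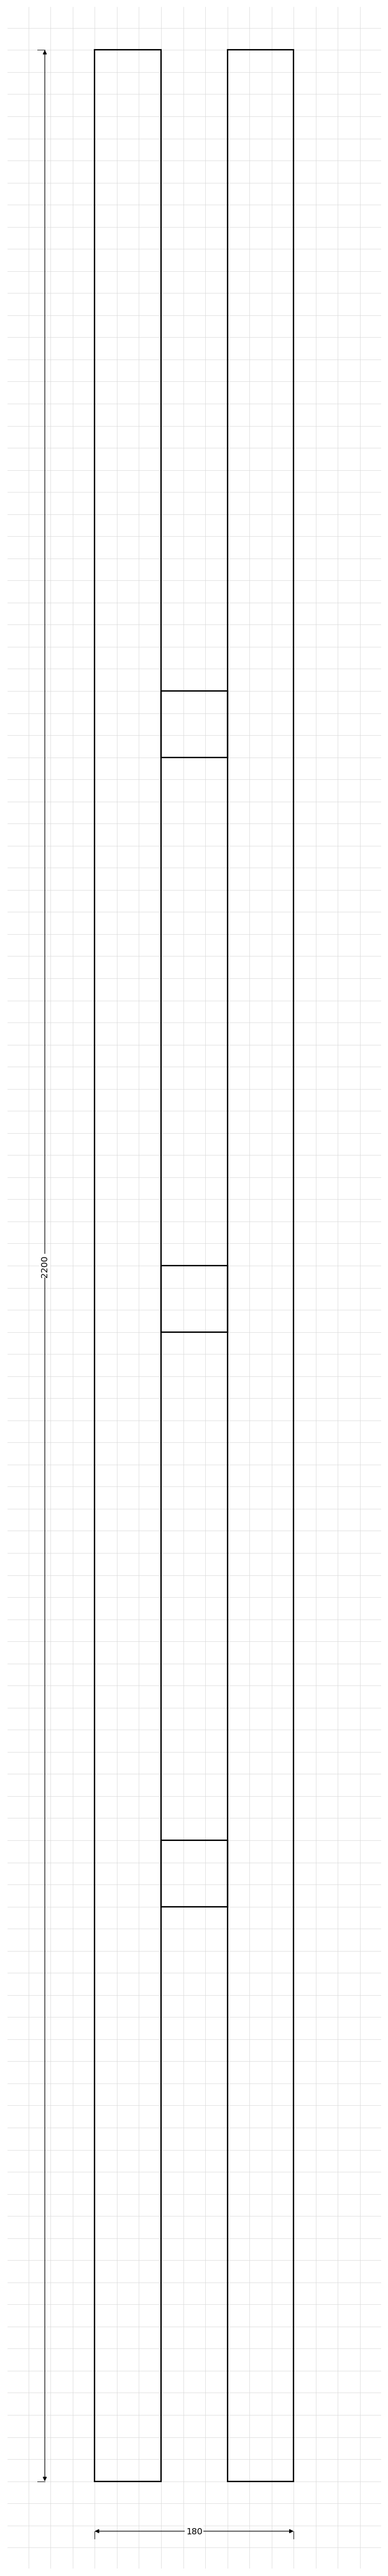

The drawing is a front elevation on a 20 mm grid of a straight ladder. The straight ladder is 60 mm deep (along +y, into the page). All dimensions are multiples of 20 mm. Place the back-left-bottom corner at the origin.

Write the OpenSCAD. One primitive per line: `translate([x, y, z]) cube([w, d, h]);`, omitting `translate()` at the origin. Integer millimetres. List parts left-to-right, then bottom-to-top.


cube([60, 60, 2200]);
translate([60, 0, 520]) cube([60, 60, 60]);
translate([60, 0, 1040]) cube([60, 60, 60]);
translate([60, 0, 1560]) cube([60, 60, 60]);
translate([120, 0, 0]) cube([60, 60, 2200]);
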